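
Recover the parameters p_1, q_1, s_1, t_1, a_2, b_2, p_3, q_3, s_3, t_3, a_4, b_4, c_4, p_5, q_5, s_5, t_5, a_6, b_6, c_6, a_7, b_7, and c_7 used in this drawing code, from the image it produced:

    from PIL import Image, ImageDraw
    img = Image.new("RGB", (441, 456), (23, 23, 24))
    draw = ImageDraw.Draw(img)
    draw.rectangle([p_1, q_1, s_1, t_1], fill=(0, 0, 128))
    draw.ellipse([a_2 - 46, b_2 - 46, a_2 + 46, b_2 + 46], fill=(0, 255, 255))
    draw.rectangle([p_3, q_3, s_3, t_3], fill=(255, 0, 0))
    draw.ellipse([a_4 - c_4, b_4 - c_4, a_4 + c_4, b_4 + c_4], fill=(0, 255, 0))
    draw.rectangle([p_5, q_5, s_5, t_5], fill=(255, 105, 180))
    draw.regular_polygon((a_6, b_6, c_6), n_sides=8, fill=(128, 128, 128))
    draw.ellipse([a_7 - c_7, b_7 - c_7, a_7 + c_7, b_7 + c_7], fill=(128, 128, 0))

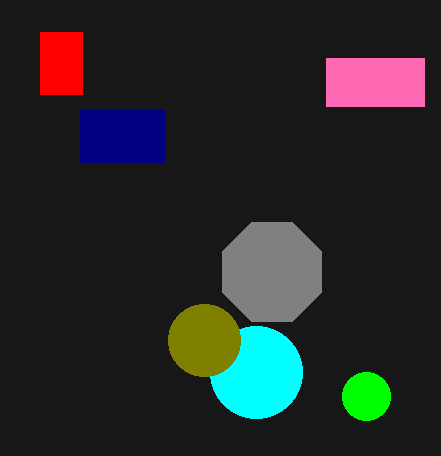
p_1 = 80
q_1 = 110
s_1 = 164
t_1 = 162
a_2 = 256
b_2 = 372
p_3 = 40
q_3 = 32
s_3 = 82
t_3 = 94
a_4 = 366
b_4 = 396
c_4 = 24
p_5 = 326
q_5 = 58
s_5 = 424
t_5 = 106
a_6 = 272
b_6 = 272
c_6 = 54
a_7 = 204
b_7 = 340
c_7 = 36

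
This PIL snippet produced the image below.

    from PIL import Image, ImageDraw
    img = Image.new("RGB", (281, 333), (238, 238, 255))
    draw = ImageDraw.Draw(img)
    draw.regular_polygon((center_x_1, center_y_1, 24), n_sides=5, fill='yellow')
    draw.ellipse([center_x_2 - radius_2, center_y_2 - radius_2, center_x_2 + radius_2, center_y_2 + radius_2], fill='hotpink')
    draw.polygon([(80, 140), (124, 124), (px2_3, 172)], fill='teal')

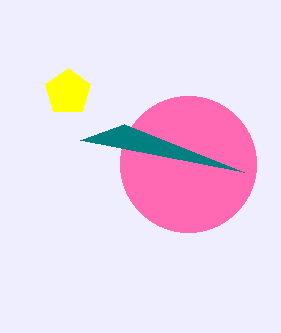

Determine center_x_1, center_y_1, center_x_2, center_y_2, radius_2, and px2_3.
center_x_1 = 68, center_y_1 = 92, center_x_2 = 188, center_y_2 = 164, radius_2 = 68, px2_3 = 244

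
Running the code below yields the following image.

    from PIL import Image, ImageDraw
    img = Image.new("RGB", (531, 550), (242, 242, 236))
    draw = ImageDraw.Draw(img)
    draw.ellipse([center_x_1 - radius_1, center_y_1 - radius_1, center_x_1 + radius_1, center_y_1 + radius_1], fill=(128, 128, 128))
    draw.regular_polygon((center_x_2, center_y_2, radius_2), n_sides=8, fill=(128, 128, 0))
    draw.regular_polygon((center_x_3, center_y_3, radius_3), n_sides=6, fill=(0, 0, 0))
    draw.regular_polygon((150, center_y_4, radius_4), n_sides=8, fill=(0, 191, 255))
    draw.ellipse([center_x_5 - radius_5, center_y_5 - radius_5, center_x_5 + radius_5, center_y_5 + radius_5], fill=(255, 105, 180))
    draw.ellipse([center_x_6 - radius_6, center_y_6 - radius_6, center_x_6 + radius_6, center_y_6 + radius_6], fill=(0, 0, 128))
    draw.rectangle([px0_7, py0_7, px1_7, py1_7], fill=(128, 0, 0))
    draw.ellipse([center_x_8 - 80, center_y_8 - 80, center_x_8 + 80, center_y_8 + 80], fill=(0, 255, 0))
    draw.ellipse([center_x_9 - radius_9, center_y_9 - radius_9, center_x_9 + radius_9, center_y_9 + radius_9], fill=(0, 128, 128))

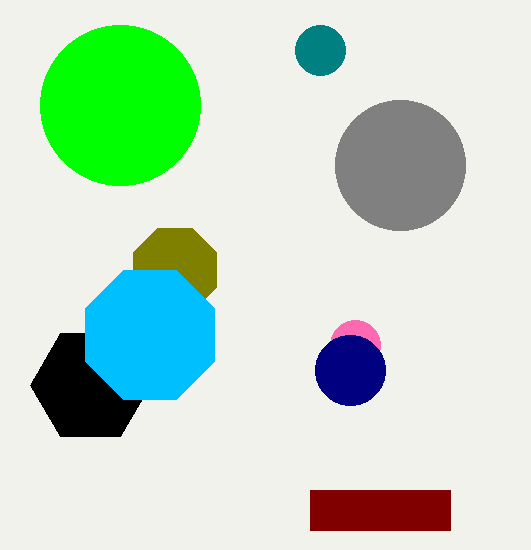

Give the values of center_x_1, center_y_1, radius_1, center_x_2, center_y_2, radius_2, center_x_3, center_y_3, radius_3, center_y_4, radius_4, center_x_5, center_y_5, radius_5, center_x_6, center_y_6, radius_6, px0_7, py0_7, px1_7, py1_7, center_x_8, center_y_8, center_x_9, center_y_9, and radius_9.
center_x_1 = 400
center_y_1 = 165
radius_1 = 65
center_x_2 = 175
center_y_2 = 270
radius_2 = 45
center_x_3 = 90
center_y_3 = 385
radius_3 = 60
center_y_4 = 335
radius_4 = 70
center_x_5 = 355
center_y_5 = 345
radius_5 = 25
center_x_6 = 350
center_y_6 = 370
radius_6 = 35
px0_7 = 310
py0_7 = 490
px1_7 = 450
py1_7 = 530
center_x_8 = 120
center_y_8 = 105
center_x_9 = 320
center_y_9 = 50
radius_9 = 25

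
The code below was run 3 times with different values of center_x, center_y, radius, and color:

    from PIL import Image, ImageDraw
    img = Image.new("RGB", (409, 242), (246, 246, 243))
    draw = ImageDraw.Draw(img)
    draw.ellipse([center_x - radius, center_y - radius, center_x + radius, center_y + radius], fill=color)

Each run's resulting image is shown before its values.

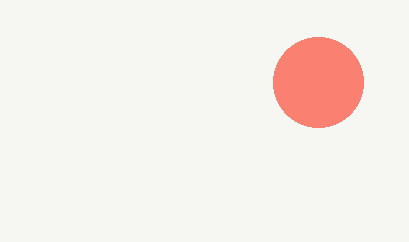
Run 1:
center_x = 318; center_y = 82; radius = 45; color = 'salmon'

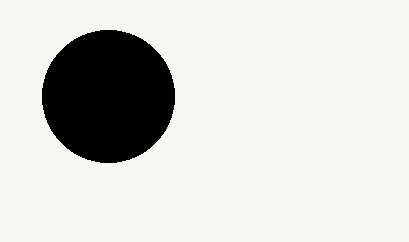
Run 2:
center_x = 108, center_y = 96, radius = 66, color = 'black'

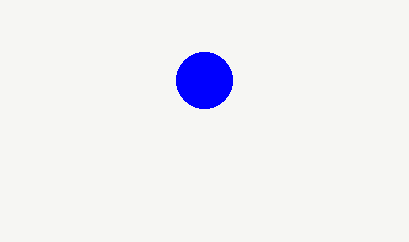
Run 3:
center_x = 204, center_y = 80, radius = 28, color = 'blue'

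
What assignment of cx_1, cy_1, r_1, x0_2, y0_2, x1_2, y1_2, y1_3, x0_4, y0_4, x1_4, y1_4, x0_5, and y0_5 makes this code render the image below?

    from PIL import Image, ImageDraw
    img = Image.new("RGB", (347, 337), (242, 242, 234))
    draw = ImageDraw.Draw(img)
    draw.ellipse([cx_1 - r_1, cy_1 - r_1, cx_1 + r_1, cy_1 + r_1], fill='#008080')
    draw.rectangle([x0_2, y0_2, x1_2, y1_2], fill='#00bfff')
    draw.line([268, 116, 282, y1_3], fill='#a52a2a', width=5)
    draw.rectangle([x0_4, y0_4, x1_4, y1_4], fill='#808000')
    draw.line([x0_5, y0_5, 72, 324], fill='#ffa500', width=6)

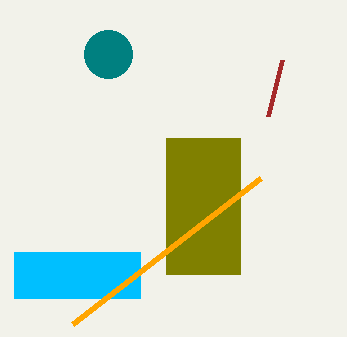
cx_1 = 108; cy_1 = 54; r_1 = 24; x0_2 = 14; y0_2 = 252; x1_2 = 140; y1_2 = 298; y1_3 = 60; x0_4 = 166; y0_4 = 138; x1_4 = 240; y1_4 = 274; x0_5 = 260; y0_5 = 178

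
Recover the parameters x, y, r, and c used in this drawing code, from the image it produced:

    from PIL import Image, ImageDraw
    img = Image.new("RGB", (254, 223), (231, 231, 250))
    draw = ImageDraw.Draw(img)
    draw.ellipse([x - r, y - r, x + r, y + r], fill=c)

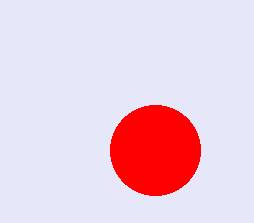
x = 155; y = 150; r = 45; c = 'red'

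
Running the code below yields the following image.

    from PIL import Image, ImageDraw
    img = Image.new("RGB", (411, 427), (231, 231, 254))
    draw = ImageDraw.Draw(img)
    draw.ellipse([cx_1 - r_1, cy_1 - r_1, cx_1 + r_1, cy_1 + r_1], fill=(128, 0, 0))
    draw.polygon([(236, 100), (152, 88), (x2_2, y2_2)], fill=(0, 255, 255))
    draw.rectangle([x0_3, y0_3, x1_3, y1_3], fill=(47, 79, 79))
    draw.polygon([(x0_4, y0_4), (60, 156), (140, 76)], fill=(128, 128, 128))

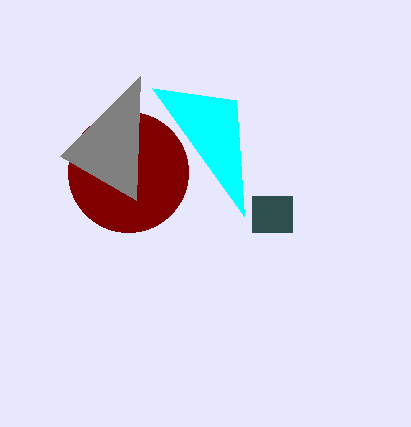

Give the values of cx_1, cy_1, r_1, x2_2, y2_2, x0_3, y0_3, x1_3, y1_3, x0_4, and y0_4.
cx_1 = 128
cy_1 = 172
r_1 = 60
x2_2 = 244
y2_2 = 216
x0_3 = 252
y0_3 = 196
x1_3 = 292
y1_3 = 232
x0_4 = 136
y0_4 = 200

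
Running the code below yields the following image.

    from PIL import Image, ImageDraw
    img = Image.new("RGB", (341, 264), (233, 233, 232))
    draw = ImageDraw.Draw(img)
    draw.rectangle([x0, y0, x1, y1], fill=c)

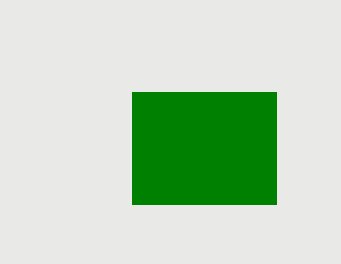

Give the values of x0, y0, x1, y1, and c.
x0 = 132, y0 = 92, x1 = 276, y1 = 204, c = 'green'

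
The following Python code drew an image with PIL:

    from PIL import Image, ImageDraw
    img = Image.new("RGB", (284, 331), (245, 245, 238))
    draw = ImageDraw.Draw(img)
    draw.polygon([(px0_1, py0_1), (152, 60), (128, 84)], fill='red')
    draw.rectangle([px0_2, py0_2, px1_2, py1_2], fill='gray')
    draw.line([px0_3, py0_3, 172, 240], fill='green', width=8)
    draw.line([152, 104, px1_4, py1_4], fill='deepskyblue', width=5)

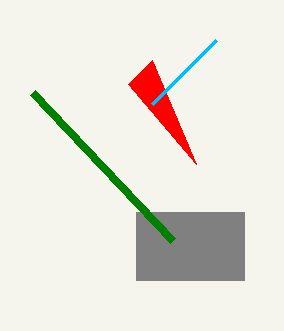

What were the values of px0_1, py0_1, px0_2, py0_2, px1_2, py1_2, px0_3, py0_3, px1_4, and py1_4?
px0_1 = 196, py0_1 = 164, px0_2 = 136, py0_2 = 212, px1_2 = 244, py1_2 = 280, px0_3 = 32, py0_3 = 92, px1_4 = 216, py1_4 = 40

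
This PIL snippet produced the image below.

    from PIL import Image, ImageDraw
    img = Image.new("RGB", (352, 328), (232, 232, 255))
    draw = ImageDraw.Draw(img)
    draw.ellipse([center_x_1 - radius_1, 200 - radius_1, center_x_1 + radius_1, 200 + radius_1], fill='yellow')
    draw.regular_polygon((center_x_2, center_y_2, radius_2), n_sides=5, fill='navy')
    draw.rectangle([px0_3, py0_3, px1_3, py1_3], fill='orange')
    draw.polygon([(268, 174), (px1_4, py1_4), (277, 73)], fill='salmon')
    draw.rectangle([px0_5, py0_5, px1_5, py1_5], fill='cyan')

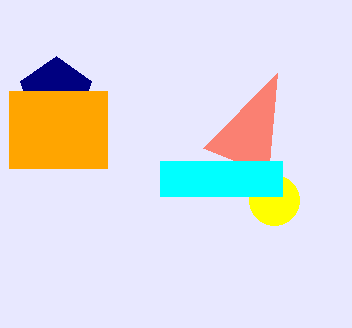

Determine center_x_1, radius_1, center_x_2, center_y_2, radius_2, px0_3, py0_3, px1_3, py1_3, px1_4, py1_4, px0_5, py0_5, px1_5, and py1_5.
center_x_1 = 274
radius_1 = 25
center_x_2 = 56
center_y_2 = 93
radius_2 = 37
px0_3 = 9
py0_3 = 91
px1_3 = 107
py1_3 = 168
px1_4 = 203
py1_4 = 148
px0_5 = 160
py0_5 = 161
px1_5 = 282
py1_5 = 196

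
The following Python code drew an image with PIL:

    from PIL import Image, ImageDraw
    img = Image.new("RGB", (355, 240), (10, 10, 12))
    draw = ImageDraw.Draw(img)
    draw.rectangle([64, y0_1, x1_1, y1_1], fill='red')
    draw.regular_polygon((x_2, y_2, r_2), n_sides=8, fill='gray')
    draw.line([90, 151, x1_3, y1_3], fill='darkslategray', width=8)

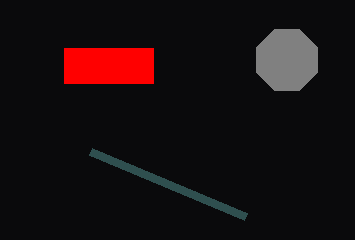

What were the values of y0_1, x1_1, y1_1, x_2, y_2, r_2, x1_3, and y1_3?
y0_1 = 48; x1_1 = 153; y1_1 = 83; x_2 = 287; y_2 = 60; r_2 = 33; x1_3 = 245; y1_3 = 216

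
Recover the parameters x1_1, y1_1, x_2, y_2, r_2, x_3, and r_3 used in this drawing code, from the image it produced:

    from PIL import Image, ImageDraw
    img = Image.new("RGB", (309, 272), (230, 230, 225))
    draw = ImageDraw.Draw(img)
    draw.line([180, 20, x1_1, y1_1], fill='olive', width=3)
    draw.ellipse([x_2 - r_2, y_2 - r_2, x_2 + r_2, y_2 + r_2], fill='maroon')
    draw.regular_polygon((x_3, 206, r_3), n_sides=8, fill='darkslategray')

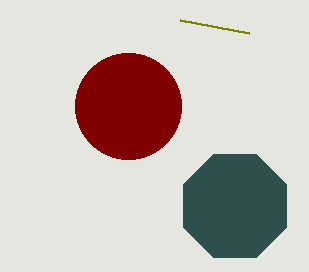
x1_1 = 249, y1_1 = 33, x_2 = 128, y_2 = 106, r_2 = 53, x_3 = 235, r_3 = 56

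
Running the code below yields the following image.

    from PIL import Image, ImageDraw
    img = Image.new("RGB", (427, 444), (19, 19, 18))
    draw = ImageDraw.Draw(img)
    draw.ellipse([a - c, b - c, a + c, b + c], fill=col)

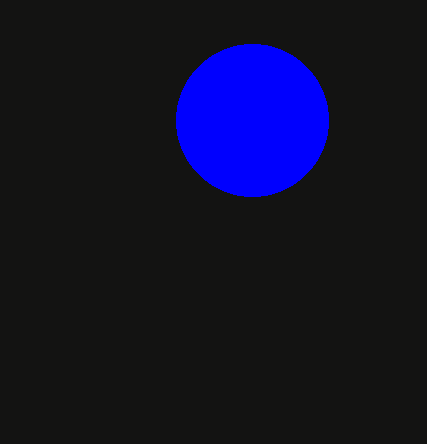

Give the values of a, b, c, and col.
a = 252; b = 120; c = 76; col = 'blue'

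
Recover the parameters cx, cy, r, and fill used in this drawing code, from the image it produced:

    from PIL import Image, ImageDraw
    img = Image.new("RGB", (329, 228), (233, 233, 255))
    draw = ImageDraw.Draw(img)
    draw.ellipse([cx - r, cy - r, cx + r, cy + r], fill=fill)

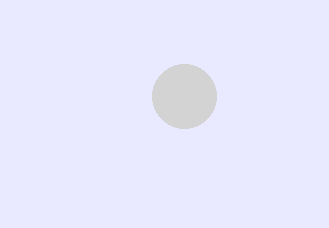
cx = 184, cy = 96, r = 32, fill = 'lightgray'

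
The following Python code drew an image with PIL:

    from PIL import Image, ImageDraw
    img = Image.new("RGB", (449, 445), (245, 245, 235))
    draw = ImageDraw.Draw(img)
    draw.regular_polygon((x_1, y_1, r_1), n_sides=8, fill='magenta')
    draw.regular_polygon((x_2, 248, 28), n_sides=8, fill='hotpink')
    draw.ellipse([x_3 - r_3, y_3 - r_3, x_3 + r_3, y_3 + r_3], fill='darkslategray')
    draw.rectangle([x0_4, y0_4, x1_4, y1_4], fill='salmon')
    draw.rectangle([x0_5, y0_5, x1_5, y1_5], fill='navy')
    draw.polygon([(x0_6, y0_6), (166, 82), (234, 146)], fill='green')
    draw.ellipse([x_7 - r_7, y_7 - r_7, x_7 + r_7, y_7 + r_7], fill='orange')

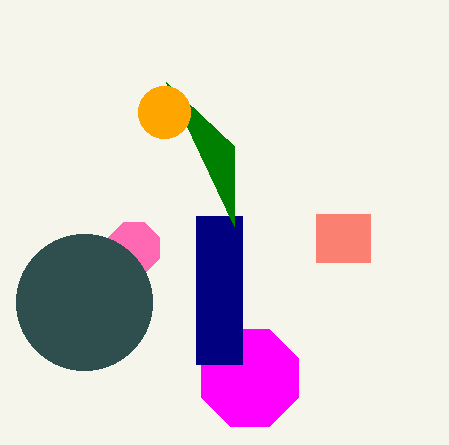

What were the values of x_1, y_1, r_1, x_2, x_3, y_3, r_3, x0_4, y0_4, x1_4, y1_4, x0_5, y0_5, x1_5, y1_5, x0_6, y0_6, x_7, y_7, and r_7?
x_1 = 250; y_1 = 378; r_1 = 52; x_2 = 134; x_3 = 84; y_3 = 302; r_3 = 68; x0_4 = 316; y0_4 = 214; x1_4 = 370; y1_4 = 262; x0_5 = 196; y0_5 = 216; x1_5 = 242; y1_5 = 364; x0_6 = 234; y0_6 = 226; x_7 = 164; y_7 = 112; r_7 = 26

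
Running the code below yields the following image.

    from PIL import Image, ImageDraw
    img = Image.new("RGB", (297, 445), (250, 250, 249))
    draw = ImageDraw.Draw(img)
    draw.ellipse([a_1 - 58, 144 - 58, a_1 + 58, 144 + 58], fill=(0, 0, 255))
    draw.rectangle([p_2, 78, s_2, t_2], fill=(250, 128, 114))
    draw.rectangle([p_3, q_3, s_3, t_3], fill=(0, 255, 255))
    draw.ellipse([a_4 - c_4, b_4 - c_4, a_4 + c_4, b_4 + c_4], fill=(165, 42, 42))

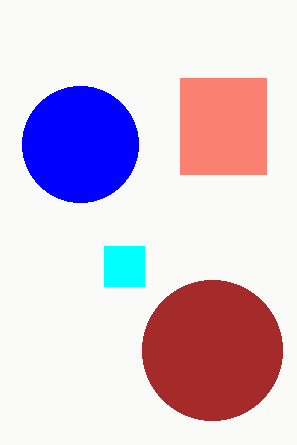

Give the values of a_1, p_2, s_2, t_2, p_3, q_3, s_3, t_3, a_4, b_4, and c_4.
a_1 = 80, p_2 = 180, s_2 = 266, t_2 = 174, p_3 = 104, q_3 = 246, s_3 = 144, t_3 = 286, a_4 = 212, b_4 = 350, c_4 = 70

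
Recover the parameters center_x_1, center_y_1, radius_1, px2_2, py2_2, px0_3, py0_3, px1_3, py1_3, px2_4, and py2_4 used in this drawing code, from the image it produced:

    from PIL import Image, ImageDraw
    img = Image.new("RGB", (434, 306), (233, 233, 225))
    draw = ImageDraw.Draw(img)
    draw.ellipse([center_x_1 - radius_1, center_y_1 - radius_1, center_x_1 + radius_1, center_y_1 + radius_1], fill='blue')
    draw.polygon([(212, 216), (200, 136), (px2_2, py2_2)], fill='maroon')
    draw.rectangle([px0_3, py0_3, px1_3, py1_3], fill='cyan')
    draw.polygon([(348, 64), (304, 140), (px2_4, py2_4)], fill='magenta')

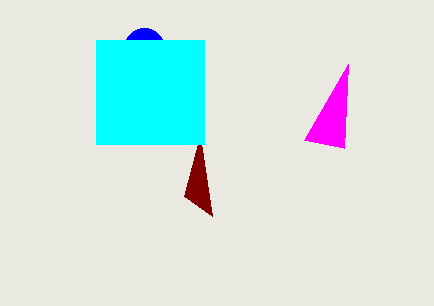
center_x_1 = 144; center_y_1 = 48; radius_1 = 20; px2_2 = 184; py2_2 = 196; px0_3 = 96; py0_3 = 40; px1_3 = 204; py1_3 = 144; px2_4 = 344; py2_4 = 148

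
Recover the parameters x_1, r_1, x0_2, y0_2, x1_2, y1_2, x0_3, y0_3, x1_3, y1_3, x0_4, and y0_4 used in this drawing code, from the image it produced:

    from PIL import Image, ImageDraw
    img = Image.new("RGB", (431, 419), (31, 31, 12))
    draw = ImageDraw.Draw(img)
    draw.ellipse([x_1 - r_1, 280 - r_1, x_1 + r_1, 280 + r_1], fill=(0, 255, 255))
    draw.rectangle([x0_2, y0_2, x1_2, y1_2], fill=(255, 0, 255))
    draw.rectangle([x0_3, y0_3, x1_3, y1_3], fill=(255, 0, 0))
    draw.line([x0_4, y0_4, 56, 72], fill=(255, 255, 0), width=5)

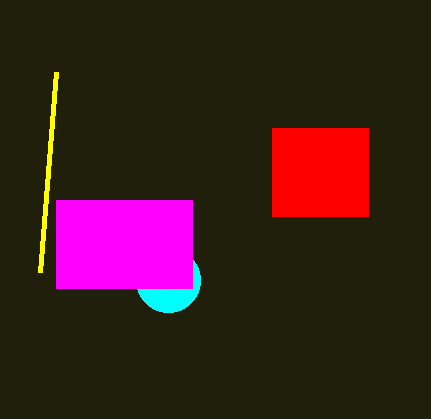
x_1 = 168, r_1 = 32, x0_2 = 56, y0_2 = 200, x1_2 = 192, y1_2 = 288, x0_3 = 272, y0_3 = 128, x1_3 = 368, y1_3 = 216, x0_4 = 40, y0_4 = 272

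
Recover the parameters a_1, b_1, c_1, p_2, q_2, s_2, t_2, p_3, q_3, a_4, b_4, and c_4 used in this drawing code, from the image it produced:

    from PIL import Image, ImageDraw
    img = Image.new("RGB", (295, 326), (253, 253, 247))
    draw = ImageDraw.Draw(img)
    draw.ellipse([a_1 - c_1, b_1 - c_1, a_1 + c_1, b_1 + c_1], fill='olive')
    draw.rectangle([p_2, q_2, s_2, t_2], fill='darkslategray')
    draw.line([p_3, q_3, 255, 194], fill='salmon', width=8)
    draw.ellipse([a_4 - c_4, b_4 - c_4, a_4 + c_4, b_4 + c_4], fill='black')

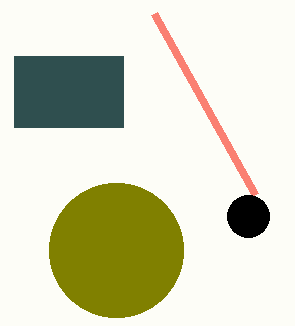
a_1 = 116; b_1 = 250; c_1 = 67; p_2 = 14; q_2 = 56; s_2 = 123; t_2 = 127; p_3 = 154; q_3 = 13; a_4 = 248; b_4 = 216; c_4 = 21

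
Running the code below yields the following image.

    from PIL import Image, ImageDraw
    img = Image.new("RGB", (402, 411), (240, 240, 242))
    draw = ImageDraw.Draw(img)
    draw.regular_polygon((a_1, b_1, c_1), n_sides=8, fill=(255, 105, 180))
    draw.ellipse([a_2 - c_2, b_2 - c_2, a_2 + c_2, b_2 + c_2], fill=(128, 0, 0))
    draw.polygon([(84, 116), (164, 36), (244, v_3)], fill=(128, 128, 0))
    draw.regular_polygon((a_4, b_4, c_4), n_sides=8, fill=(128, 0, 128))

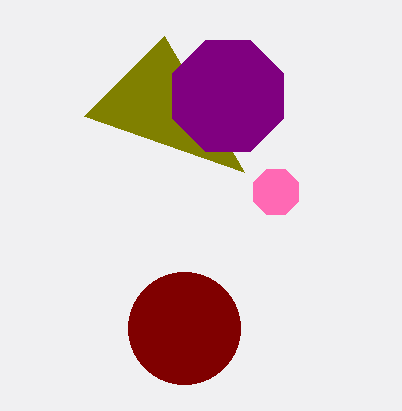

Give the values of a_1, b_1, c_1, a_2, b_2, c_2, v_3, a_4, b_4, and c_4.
a_1 = 276
b_1 = 192
c_1 = 24
a_2 = 184
b_2 = 328
c_2 = 56
v_3 = 172
a_4 = 228
b_4 = 96
c_4 = 60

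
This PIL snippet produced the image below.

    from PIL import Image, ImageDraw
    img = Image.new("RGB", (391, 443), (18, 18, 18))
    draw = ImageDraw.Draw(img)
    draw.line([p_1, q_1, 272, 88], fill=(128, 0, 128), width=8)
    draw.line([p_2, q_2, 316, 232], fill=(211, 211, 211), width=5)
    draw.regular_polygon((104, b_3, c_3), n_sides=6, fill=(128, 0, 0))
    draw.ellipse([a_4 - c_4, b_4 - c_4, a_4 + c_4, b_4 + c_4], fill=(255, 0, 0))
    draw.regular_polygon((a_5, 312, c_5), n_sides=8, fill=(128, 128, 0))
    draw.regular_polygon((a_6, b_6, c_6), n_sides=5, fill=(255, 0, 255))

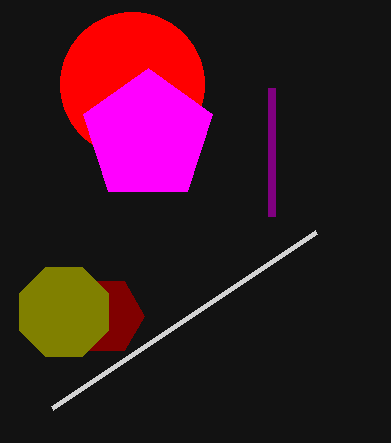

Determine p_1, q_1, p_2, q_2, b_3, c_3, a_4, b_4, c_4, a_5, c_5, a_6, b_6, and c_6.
p_1 = 272; q_1 = 216; p_2 = 52; q_2 = 408; b_3 = 316; c_3 = 40; a_4 = 132; b_4 = 84; c_4 = 72; a_5 = 64; c_5 = 48; a_6 = 148; b_6 = 136; c_6 = 68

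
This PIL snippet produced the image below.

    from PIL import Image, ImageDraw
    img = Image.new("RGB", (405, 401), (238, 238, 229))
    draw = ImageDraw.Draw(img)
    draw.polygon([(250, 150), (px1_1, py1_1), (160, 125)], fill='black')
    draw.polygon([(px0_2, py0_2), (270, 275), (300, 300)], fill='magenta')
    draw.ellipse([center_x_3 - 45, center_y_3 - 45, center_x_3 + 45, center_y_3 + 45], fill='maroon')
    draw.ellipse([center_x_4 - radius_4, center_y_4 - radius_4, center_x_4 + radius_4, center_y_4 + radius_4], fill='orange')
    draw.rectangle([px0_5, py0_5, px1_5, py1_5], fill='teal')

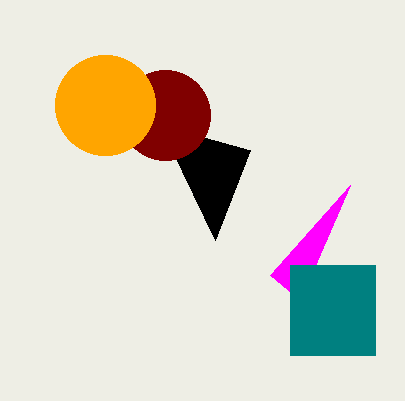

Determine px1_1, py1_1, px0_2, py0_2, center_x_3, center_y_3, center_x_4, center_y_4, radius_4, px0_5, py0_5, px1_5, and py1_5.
px1_1 = 215, py1_1 = 240, px0_2 = 350, py0_2 = 185, center_x_3 = 165, center_y_3 = 115, center_x_4 = 105, center_y_4 = 105, radius_4 = 50, px0_5 = 290, py0_5 = 265, px1_5 = 375, py1_5 = 355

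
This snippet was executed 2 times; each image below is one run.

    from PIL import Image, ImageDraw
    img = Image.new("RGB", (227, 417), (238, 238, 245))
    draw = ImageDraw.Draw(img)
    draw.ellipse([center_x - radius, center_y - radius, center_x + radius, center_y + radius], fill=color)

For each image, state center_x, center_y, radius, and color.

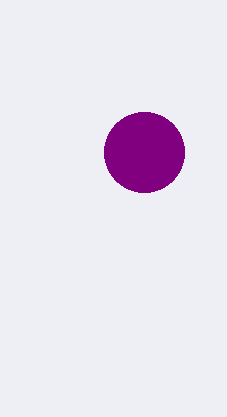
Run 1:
center_x = 144, center_y = 152, radius = 40, color = 'purple'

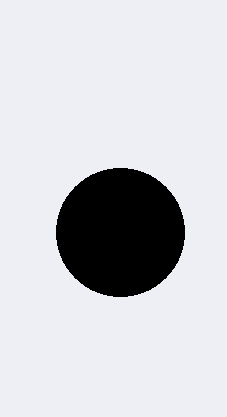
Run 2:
center_x = 120, center_y = 232, radius = 64, color = 'black'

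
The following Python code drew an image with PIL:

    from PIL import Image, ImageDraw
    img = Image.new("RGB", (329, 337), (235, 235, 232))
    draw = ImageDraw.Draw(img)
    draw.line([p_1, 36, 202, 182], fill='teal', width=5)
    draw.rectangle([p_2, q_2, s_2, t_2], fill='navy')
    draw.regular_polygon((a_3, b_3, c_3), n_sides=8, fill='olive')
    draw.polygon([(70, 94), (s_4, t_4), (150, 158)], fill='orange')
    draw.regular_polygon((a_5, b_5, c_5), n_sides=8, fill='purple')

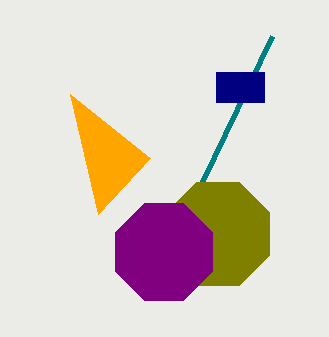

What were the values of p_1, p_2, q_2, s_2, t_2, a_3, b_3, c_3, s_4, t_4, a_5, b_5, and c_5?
p_1 = 272
p_2 = 216
q_2 = 72
s_2 = 264
t_2 = 102
a_3 = 218
b_3 = 234
c_3 = 56
s_4 = 98
t_4 = 214
a_5 = 164
b_5 = 252
c_5 = 52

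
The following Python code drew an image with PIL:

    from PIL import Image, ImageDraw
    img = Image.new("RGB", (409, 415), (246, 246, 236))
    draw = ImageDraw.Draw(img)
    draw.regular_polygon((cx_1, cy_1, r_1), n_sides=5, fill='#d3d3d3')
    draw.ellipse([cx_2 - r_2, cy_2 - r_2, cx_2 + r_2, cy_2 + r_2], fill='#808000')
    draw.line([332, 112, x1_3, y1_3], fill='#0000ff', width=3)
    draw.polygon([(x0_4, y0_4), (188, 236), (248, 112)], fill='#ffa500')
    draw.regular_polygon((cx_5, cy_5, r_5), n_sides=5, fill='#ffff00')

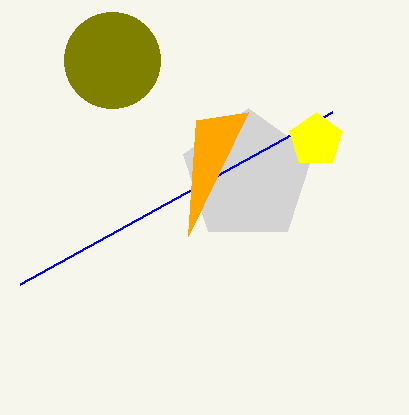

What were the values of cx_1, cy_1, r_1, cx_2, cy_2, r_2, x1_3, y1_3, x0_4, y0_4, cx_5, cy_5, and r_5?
cx_1 = 248
cy_1 = 176
r_1 = 68
cx_2 = 112
cy_2 = 60
r_2 = 48
x1_3 = 20
y1_3 = 284
x0_4 = 196
y0_4 = 120
cx_5 = 316
cy_5 = 140
r_5 = 28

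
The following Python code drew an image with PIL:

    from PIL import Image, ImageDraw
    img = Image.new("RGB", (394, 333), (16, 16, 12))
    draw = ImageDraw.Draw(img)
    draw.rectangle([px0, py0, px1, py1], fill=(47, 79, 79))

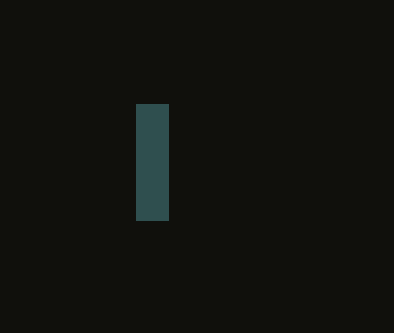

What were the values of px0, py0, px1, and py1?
px0 = 136
py0 = 104
px1 = 168
py1 = 220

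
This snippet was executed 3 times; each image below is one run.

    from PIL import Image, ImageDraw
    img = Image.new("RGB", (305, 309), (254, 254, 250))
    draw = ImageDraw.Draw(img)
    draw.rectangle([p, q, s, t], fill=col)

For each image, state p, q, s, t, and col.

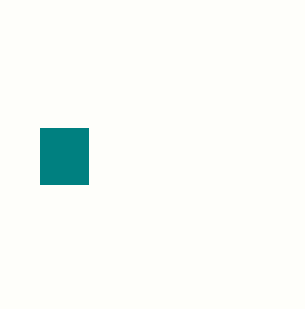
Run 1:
p = 40; q = 128; s = 88; t = 184; col = 'teal'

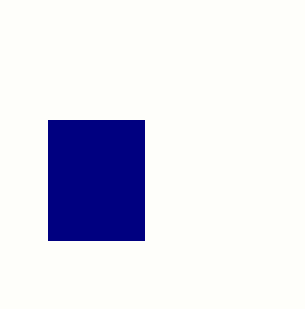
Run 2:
p = 48
q = 120
s = 144
t = 240
col = 'navy'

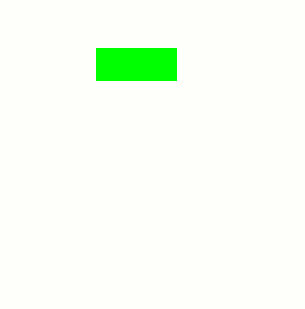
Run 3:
p = 96
q = 48
s = 176
t = 80
col = 'lime'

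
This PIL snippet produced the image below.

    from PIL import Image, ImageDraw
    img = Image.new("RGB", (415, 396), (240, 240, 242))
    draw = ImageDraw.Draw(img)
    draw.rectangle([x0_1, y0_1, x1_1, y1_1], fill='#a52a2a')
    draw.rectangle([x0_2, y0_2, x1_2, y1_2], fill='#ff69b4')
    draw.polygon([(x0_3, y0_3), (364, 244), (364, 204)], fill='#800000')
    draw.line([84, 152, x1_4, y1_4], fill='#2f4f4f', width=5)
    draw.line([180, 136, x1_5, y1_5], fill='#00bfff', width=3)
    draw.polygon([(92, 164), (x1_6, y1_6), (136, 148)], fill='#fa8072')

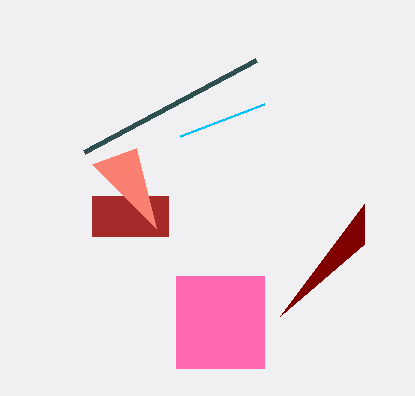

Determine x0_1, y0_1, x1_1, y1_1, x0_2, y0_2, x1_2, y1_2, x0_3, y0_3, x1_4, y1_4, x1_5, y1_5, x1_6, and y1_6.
x0_1 = 92, y0_1 = 196, x1_1 = 168, y1_1 = 236, x0_2 = 176, y0_2 = 276, x1_2 = 264, y1_2 = 368, x0_3 = 280, y0_3 = 316, x1_4 = 256, y1_4 = 60, x1_5 = 264, y1_5 = 104, x1_6 = 156, y1_6 = 228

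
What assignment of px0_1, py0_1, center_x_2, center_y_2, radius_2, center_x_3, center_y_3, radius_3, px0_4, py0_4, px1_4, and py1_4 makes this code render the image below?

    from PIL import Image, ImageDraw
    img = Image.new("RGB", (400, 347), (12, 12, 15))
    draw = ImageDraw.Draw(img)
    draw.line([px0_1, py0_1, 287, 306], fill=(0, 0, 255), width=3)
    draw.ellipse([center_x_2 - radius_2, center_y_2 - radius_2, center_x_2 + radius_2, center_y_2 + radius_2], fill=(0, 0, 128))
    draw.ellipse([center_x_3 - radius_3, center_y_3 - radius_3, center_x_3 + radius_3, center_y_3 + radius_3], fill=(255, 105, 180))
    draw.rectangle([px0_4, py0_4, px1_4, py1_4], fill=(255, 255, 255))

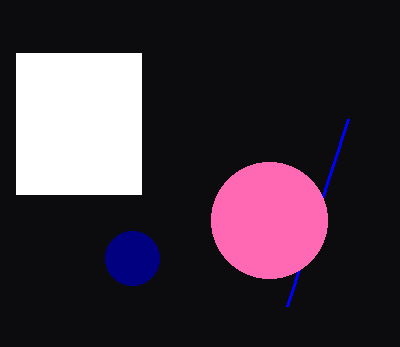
px0_1 = 348; py0_1 = 119; center_x_2 = 132; center_y_2 = 258; radius_2 = 27; center_x_3 = 269; center_y_3 = 220; radius_3 = 58; px0_4 = 16; py0_4 = 53; px1_4 = 141; py1_4 = 194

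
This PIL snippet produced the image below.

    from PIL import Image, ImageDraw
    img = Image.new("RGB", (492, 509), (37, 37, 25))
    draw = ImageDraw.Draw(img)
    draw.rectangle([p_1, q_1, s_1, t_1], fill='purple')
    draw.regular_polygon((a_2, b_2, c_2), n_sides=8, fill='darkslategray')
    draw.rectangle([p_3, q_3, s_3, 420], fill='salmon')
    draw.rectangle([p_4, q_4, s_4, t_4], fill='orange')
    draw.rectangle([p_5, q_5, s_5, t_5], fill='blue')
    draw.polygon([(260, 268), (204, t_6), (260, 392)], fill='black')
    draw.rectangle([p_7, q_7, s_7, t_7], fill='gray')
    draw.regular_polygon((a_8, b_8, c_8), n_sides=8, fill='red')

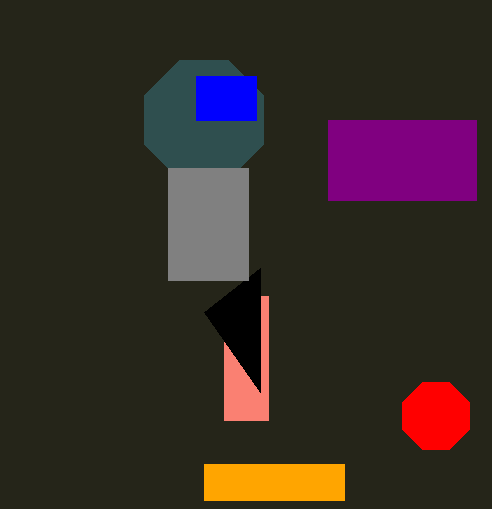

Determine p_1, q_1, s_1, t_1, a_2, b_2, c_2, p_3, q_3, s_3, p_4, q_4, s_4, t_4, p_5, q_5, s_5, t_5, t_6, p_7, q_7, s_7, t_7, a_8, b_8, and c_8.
p_1 = 328; q_1 = 120; s_1 = 476; t_1 = 200; a_2 = 204; b_2 = 120; c_2 = 64; p_3 = 224; q_3 = 296; s_3 = 268; p_4 = 204; q_4 = 464; s_4 = 344; t_4 = 500; p_5 = 196; q_5 = 76; s_5 = 256; t_5 = 120; t_6 = 312; p_7 = 168; q_7 = 168; s_7 = 248; t_7 = 280; a_8 = 436; b_8 = 416; c_8 = 36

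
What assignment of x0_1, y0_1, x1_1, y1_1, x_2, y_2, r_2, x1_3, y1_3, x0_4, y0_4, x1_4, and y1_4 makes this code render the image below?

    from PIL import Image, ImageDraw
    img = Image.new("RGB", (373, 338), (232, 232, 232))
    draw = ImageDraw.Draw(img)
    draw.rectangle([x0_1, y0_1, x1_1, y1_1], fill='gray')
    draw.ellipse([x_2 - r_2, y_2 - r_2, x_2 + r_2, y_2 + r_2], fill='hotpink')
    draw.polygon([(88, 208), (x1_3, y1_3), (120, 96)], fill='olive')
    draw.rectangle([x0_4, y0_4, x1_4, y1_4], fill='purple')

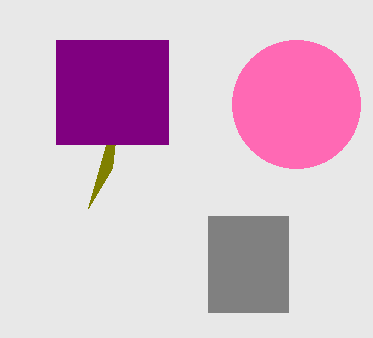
x0_1 = 208, y0_1 = 216, x1_1 = 288, y1_1 = 312, x_2 = 296, y_2 = 104, r_2 = 64, x1_3 = 112, y1_3 = 168, x0_4 = 56, y0_4 = 40, x1_4 = 168, y1_4 = 144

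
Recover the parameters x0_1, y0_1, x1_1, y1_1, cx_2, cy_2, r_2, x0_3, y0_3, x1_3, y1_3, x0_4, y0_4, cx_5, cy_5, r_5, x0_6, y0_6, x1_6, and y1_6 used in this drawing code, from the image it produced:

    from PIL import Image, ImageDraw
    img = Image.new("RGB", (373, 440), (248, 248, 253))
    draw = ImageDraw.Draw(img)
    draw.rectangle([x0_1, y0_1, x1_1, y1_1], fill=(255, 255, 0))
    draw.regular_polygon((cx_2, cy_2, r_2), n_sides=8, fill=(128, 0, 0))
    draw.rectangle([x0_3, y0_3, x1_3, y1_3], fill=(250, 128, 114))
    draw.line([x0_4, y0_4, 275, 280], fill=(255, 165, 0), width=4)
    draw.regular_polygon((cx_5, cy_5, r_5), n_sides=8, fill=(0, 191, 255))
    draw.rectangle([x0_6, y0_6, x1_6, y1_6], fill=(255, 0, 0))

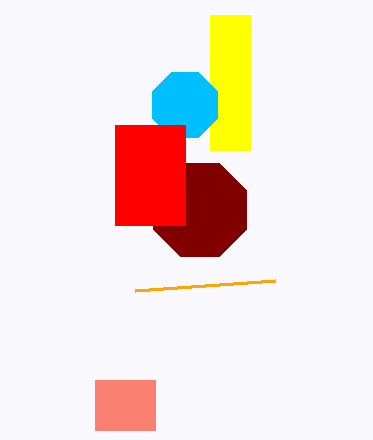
x0_1 = 210
y0_1 = 15
x1_1 = 250
y1_1 = 150
cx_2 = 200
cy_2 = 210
r_2 = 50
x0_3 = 95
y0_3 = 380
x1_3 = 155
y1_3 = 430
x0_4 = 135
y0_4 = 290
cx_5 = 185
cy_5 = 105
r_5 = 35
x0_6 = 115
y0_6 = 125
x1_6 = 185
y1_6 = 225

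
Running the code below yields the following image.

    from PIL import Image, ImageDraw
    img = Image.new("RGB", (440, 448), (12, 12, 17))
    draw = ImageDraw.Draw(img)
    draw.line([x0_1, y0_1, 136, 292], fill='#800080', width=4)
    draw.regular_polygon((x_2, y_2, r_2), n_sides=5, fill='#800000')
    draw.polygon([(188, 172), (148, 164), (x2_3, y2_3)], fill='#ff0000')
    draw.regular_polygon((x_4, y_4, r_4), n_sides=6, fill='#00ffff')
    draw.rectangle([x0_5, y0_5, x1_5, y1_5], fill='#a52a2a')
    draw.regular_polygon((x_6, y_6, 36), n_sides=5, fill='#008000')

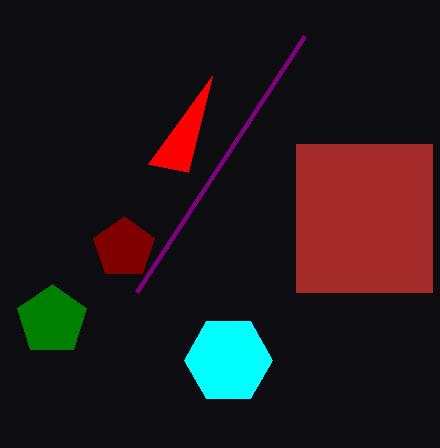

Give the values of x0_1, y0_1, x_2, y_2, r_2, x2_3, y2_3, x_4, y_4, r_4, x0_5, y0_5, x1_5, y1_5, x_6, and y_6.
x0_1 = 304; y0_1 = 36; x_2 = 124; y_2 = 248; r_2 = 32; x2_3 = 212; y2_3 = 76; x_4 = 228; y_4 = 360; r_4 = 44; x0_5 = 296; y0_5 = 144; x1_5 = 432; y1_5 = 292; x_6 = 52; y_6 = 320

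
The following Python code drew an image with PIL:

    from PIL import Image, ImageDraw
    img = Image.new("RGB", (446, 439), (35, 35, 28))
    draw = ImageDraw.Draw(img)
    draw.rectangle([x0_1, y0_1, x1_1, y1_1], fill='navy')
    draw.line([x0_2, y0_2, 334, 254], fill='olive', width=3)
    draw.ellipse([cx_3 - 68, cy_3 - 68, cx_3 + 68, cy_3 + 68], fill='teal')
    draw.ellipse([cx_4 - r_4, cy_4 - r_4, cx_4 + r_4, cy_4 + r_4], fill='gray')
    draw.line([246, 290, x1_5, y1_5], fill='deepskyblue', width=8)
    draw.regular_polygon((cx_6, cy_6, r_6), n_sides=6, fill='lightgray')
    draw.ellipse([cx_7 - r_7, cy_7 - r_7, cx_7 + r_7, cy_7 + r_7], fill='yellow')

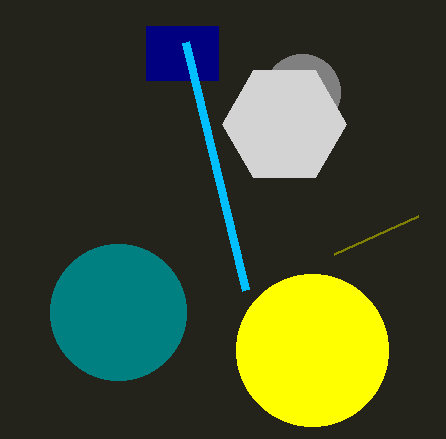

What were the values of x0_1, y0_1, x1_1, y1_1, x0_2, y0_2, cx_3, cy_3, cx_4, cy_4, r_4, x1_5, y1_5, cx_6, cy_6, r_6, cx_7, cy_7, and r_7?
x0_1 = 146, y0_1 = 26, x1_1 = 218, y1_1 = 80, x0_2 = 418, y0_2 = 216, cx_3 = 118, cy_3 = 312, cx_4 = 302, cy_4 = 92, r_4 = 38, x1_5 = 186, y1_5 = 42, cx_6 = 284, cy_6 = 124, r_6 = 62, cx_7 = 312, cy_7 = 350, r_7 = 76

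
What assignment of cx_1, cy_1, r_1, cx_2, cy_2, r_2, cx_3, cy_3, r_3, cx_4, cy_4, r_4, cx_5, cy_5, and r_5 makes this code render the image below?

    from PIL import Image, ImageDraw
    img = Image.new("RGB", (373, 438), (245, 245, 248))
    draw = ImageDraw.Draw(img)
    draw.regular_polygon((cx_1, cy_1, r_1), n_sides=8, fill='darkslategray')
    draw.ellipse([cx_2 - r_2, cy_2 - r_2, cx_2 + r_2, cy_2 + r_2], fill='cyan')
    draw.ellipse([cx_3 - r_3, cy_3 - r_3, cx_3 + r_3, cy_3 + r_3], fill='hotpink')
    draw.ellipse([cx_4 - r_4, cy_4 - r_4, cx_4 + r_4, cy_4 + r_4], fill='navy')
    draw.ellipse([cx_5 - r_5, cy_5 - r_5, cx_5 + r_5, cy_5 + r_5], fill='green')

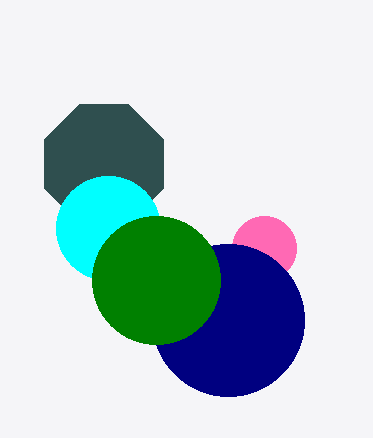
cx_1 = 104; cy_1 = 164; r_1 = 64; cx_2 = 108; cy_2 = 228; r_2 = 52; cx_3 = 264; cy_3 = 248; r_3 = 32; cx_4 = 228; cy_4 = 320; r_4 = 76; cx_5 = 156; cy_5 = 280; r_5 = 64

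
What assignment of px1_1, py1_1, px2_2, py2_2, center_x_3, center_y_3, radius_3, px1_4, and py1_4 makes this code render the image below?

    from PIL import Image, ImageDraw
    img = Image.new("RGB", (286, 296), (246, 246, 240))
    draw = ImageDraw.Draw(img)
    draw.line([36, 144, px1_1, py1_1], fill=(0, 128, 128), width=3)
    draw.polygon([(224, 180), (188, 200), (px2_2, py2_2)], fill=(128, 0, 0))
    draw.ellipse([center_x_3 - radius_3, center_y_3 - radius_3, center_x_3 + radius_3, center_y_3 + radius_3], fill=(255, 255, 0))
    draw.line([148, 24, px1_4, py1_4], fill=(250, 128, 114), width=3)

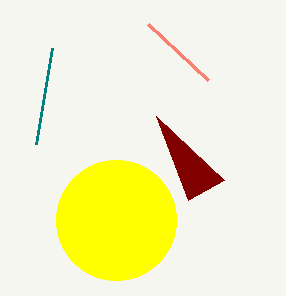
px1_1 = 52; py1_1 = 48; px2_2 = 156; py2_2 = 116; center_x_3 = 116; center_y_3 = 220; radius_3 = 60; px1_4 = 208; py1_4 = 80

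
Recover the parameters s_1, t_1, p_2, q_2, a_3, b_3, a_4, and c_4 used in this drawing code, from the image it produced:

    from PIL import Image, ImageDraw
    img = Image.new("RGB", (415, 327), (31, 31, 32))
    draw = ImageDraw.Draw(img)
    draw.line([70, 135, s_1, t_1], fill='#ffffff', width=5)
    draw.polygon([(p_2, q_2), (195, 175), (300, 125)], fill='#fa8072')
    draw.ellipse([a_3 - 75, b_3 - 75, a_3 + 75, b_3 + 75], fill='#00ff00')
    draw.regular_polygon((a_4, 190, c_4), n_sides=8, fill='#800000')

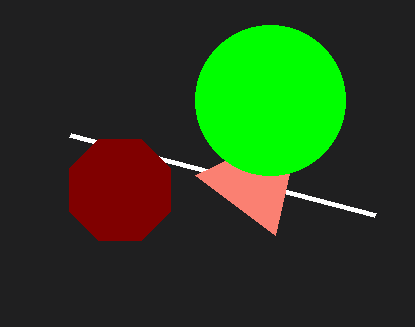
s_1 = 375
t_1 = 215
p_2 = 275
q_2 = 235
a_3 = 270
b_3 = 100
a_4 = 120
c_4 = 55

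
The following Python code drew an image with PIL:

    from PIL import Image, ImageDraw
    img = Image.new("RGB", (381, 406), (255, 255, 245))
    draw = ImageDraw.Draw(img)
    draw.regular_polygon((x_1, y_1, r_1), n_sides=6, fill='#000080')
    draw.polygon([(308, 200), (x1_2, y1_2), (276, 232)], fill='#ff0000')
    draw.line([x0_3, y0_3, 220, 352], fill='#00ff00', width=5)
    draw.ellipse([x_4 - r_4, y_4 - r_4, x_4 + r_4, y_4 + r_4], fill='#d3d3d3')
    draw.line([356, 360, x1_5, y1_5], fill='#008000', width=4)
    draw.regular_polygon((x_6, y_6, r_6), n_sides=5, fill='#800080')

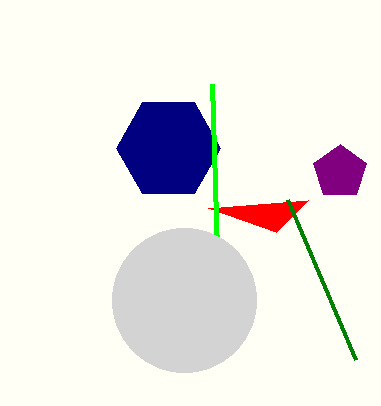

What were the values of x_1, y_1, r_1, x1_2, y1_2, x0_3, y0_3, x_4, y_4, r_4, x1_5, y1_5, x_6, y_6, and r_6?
x_1 = 168
y_1 = 148
r_1 = 52
x1_2 = 208
y1_2 = 208
x0_3 = 212
y0_3 = 84
x_4 = 184
y_4 = 300
r_4 = 72
x1_5 = 288
y1_5 = 200
x_6 = 340
y_6 = 172
r_6 = 28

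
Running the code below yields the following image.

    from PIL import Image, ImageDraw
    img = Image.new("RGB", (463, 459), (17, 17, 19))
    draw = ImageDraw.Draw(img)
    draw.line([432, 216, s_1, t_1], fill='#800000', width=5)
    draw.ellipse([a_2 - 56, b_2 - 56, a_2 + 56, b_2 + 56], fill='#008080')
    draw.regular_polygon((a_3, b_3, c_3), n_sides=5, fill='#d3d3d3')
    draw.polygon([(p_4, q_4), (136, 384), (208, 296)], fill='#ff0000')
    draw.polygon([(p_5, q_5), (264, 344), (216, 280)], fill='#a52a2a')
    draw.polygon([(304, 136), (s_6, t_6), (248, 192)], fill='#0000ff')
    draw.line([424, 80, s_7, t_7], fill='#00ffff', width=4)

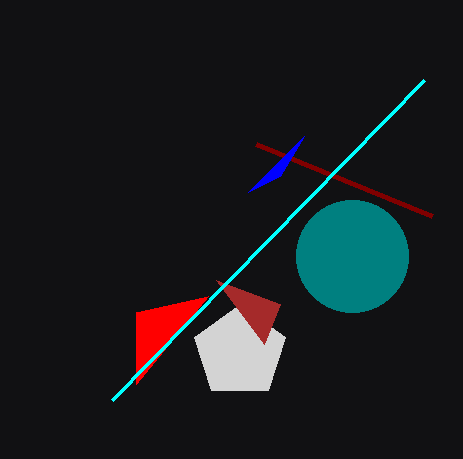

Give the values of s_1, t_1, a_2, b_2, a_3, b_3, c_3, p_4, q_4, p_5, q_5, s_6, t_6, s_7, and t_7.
s_1 = 256
t_1 = 144
a_2 = 352
b_2 = 256
a_3 = 240
b_3 = 352
c_3 = 48
p_4 = 136
q_4 = 312
p_5 = 280
q_5 = 304
s_6 = 280
t_6 = 176
s_7 = 112
t_7 = 400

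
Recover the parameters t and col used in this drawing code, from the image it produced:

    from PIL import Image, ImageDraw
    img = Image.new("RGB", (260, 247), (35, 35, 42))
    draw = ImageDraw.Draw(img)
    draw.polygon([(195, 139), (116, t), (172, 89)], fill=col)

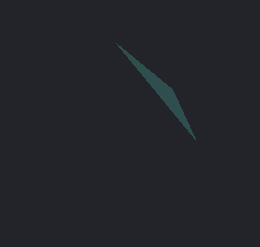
t = 43
col = 'darkslategray'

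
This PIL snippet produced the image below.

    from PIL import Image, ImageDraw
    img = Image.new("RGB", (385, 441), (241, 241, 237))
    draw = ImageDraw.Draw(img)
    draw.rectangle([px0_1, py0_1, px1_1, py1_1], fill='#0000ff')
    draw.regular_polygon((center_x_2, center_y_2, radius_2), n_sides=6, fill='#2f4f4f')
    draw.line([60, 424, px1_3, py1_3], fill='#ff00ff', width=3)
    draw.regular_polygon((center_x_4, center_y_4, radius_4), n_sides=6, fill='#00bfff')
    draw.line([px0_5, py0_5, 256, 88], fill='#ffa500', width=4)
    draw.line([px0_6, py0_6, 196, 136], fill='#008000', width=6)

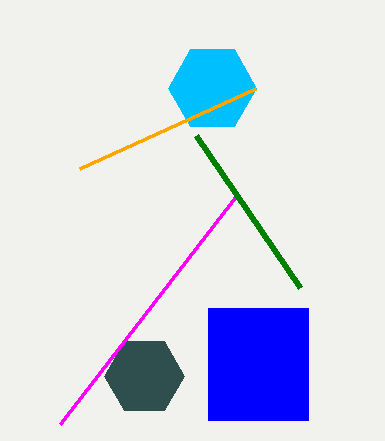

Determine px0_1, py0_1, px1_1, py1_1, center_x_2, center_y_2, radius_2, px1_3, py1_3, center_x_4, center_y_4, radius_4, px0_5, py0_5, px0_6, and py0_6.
px0_1 = 208, py0_1 = 308, px1_1 = 308, py1_1 = 420, center_x_2 = 144, center_y_2 = 376, radius_2 = 40, px1_3 = 236, py1_3 = 196, center_x_4 = 212, center_y_4 = 88, radius_4 = 44, px0_5 = 80, py0_5 = 168, px0_6 = 300, py0_6 = 288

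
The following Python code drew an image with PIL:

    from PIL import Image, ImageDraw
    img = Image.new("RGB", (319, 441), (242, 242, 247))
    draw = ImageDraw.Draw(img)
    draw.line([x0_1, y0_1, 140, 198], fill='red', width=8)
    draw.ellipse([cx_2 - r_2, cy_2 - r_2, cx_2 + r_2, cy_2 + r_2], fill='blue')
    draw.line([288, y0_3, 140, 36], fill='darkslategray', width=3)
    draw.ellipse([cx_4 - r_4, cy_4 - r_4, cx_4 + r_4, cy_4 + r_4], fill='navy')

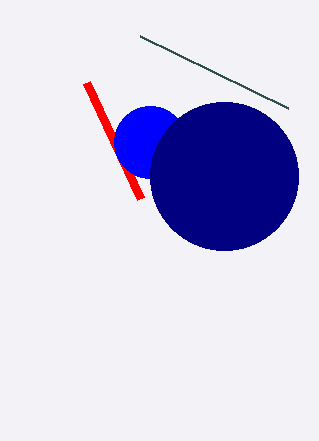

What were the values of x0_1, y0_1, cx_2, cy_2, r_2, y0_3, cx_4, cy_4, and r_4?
x0_1 = 86, y0_1 = 82, cx_2 = 150, cy_2 = 142, r_2 = 36, y0_3 = 108, cx_4 = 224, cy_4 = 176, r_4 = 74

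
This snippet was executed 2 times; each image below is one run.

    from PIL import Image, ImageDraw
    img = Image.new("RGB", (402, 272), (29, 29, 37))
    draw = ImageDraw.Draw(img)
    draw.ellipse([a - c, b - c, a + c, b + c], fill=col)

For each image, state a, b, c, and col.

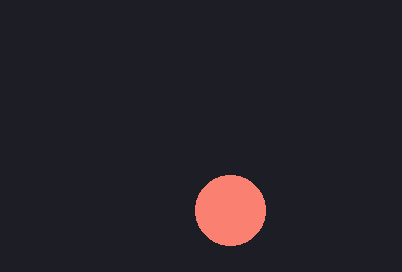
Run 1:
a = 230, b = 210, c = 35, col = 'salmon'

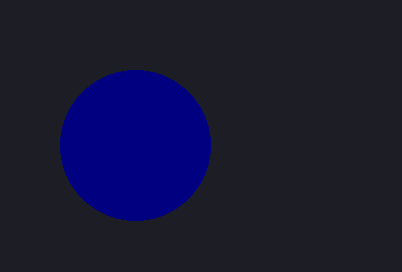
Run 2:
a = 135
b = 145
c = 75
col = 'navy'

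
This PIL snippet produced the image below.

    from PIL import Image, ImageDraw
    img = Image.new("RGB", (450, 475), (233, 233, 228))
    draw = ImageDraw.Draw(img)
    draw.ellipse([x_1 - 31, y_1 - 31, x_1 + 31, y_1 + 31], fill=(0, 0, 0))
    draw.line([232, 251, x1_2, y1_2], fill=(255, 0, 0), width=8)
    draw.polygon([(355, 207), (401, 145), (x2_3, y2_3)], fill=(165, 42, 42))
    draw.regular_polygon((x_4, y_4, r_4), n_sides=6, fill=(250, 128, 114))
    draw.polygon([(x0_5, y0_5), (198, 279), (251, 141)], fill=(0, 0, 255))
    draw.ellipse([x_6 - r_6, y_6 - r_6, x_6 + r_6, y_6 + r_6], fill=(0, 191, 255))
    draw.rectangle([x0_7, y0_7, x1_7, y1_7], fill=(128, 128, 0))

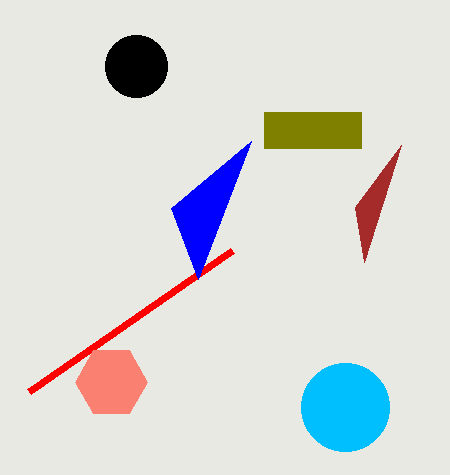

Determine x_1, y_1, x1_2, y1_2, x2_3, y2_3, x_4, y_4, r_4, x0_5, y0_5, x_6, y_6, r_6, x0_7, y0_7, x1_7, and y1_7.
x_1 = 136; y_1 = 66; x1_2 = 29; y1_2 = 392; x2_3 = 364; y2_3 = 262; x_4 = 111; y_4 = 382; r_4 = 36; x0_5 = 171; y0_5 = 208; x_6 = 345; y_6 = 407; r_6 = 44; x0_7 = 264; y0_7 = 112; x1_7 = 361; y1_7 = 148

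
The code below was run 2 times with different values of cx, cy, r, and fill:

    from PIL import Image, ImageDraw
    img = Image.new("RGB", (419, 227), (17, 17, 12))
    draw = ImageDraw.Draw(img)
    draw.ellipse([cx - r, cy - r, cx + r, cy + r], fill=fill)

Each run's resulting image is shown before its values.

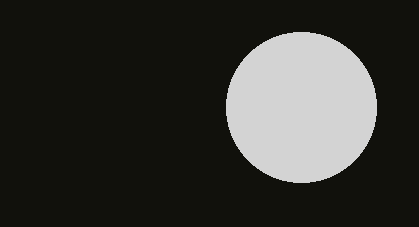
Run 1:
cx = 301, cy = 107, r = 75, fill = 'lightgray'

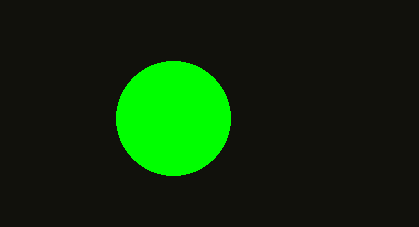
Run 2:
cx = 173
cy = 118
r = 57
fill = 'lime'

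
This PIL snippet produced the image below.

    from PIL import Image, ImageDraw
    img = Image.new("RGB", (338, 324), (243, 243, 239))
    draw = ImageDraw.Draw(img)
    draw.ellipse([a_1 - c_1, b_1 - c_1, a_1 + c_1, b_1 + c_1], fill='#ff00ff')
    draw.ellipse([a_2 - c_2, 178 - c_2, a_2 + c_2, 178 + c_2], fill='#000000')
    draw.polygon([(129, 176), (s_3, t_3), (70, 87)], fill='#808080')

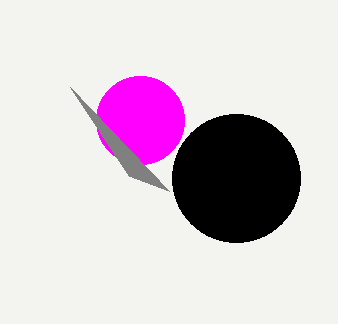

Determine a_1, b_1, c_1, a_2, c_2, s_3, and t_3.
a_1 = 140, b_1 = 120, c_1 = 44, a_2 = 236, c_2 = 64, s_3 = 169, t_3 = 191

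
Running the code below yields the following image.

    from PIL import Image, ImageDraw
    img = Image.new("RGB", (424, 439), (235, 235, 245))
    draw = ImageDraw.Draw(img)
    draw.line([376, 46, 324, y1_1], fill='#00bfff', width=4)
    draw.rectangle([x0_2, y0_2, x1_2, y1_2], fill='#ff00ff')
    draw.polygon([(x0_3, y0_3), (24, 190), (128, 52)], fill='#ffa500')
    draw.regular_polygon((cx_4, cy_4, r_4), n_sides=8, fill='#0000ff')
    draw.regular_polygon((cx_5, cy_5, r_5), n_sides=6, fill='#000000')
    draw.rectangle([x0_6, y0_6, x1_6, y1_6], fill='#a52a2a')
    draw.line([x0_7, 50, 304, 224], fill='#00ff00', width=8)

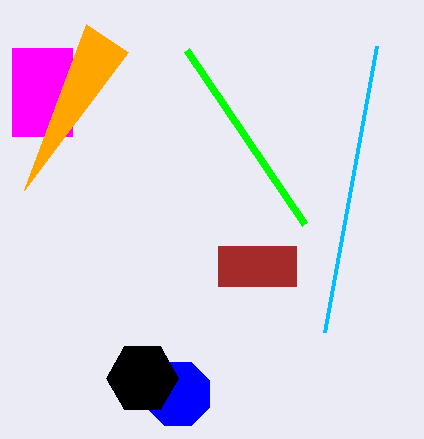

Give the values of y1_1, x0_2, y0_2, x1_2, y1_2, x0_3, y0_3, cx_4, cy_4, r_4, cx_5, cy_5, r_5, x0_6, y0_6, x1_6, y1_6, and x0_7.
y1_1 = 332; x0_2 = 12; y0_2 = 48; x1_2 = 72; y1_2 = 136; x0_3 = 86; y0_3 = 24; cx_4 = 178; cy_4 = 394; r_4 = 34; cx_5 = 142; cy_5 = 378; r_5 = 36; x0_6 = 218; y0_6 = 246; x1_6 = 296; y1_6 = 286; x0_7 = 186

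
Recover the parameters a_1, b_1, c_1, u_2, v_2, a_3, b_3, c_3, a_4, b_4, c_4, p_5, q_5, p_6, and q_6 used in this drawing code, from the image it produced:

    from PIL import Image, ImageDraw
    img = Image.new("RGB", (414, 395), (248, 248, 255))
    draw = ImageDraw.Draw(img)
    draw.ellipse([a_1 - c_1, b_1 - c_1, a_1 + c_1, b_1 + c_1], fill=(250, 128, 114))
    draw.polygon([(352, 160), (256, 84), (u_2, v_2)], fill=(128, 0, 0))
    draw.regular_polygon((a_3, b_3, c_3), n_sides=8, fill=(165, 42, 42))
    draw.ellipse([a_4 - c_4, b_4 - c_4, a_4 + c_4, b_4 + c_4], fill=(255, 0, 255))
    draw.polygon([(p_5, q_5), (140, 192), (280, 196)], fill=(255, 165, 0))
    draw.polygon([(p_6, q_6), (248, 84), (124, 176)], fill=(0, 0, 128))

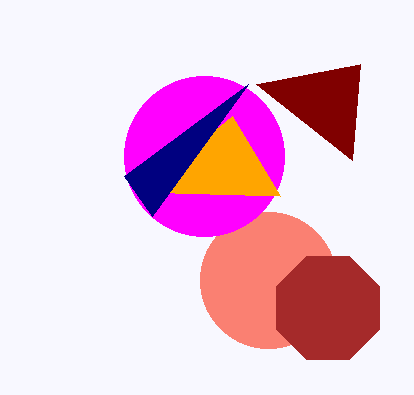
a_1 = 268; b_1 = 280; c_1 = 68; u_2 = 360; v_2 = 64; a_3 = 328; b_3 = 308; c_3 = 56; a_4 = 204; b_4 = 156; c_4 = 80; p_5 = 232; q_5 = 116; p_6 = 152; q_6 = 216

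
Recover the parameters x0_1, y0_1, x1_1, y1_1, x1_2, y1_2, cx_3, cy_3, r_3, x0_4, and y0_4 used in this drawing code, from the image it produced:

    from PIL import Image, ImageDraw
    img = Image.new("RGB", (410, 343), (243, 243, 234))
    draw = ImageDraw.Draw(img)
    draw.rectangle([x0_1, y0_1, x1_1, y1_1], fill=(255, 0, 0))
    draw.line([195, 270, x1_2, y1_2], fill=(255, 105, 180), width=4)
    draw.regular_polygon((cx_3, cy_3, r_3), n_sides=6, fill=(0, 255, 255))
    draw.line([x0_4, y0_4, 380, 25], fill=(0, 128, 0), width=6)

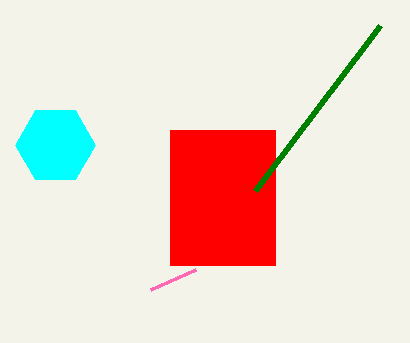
x0_1 = 170, y0_1 = 130, x1_1 = 275, y1_1 = 265, x1_2 = 150, y1_2 = 290, cx_3 = 55, cy_3 = 145, r_3 = 40, x0_4 = 255, y0_4 = 190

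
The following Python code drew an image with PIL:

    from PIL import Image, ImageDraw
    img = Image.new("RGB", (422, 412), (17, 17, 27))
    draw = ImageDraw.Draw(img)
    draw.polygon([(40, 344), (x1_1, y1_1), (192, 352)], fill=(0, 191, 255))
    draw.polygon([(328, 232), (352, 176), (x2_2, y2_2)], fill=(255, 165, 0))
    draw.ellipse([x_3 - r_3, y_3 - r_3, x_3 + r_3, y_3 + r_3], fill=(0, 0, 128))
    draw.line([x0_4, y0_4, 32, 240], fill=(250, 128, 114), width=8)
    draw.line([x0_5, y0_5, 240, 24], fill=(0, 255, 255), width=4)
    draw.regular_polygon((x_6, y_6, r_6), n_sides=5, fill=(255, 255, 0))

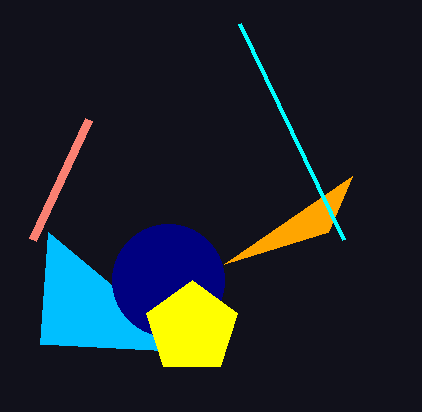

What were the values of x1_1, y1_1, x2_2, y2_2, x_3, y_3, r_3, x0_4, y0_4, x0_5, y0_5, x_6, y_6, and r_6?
x1_1 = 48, y1_1 = 232, x2_2 = 224, y2_2 = 264, x_3 = 168, y_3 = 280, r_3 = 56, x0_4 = 88, y0_4 = 120, x0_5 = 344, y0_5 = 240, x_6 = 192, y_6 = 328, r_6 = 48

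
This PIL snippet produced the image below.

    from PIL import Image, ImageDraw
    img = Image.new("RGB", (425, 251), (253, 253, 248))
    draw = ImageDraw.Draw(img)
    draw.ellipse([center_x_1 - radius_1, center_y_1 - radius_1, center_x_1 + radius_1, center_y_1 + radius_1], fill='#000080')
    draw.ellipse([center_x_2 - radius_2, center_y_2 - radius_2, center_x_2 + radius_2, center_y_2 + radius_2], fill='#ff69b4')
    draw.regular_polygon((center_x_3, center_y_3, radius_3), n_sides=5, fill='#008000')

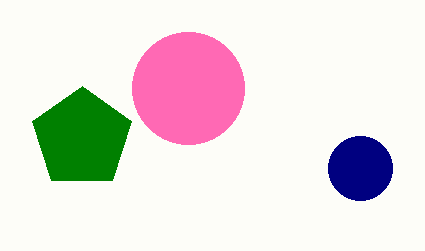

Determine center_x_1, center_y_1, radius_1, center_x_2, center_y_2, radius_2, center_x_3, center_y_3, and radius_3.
center_x_1 = 360
center_y_1 = 168
radius_1 = 32
center_x_2 = 188
center_y_2 = 88
radius_2 = 56
center_x_3 = 82
center_y_3 = 138
radius_3 = 52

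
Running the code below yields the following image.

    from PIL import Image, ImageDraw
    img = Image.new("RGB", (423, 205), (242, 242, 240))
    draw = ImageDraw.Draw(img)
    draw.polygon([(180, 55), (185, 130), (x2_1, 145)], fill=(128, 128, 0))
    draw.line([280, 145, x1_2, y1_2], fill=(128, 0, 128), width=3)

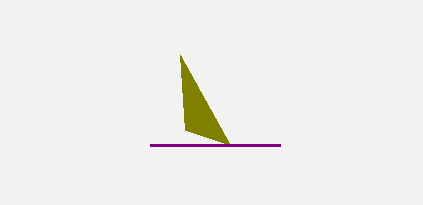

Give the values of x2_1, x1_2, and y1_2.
x2_1 = 230, x1_2 = 150, y1_2 = 145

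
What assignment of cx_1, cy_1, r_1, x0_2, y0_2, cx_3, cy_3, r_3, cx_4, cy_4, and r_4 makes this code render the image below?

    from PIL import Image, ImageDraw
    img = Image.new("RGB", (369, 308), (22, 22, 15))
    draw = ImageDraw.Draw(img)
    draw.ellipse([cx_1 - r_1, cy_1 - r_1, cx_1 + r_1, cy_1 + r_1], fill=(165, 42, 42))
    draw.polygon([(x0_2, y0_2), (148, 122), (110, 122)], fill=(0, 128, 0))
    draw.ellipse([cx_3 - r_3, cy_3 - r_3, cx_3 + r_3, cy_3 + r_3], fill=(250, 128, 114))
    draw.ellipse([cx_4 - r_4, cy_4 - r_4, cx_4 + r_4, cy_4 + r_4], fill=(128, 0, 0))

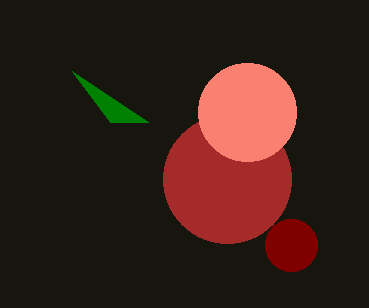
cx_1 = 227, cy_1 = 179, r_1 = 64, x0_2 = 72, y0_2 = 71, cx_3 = 247, cy_3 = 112, r_3 = 49, cx_4 = 291, cy_4 = 245, r_4 = 26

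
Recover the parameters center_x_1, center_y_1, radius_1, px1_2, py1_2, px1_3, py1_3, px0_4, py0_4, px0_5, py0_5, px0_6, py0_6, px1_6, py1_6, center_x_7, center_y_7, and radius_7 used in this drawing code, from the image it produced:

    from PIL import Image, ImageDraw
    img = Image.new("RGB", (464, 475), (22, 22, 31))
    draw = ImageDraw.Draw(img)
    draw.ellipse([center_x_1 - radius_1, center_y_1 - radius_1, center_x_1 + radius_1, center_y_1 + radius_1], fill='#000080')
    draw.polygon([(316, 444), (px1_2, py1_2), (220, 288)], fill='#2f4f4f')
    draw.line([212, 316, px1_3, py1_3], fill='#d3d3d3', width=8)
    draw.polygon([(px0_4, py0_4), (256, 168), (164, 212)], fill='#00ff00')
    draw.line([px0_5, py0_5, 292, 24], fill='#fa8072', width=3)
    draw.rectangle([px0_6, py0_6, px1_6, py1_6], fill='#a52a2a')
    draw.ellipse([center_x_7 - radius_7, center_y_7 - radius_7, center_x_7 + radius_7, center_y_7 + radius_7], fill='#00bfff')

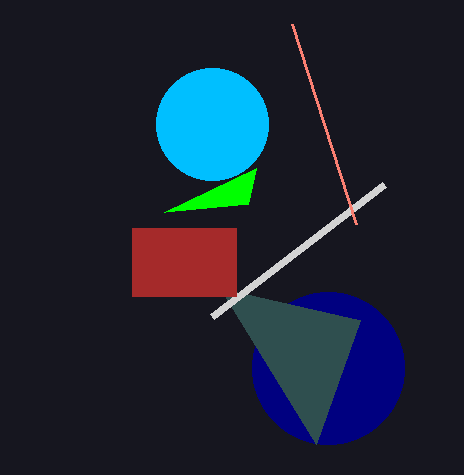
center_x_1 = 328
center_y_1 = 368
radius_1 = 76
px1_2 = 360
py1_2 = 320
px1_3 = 384
py1_3 = 184
px0_4 = 248
py0_4 = 204
px0_5 = 356
py0_5 = 224
px0_6 = 132
py0_6 = 228
px1_6 = 236
py1_6 = 296
center_x_7 = 212
center_y_7 = 124
radius_7 = 56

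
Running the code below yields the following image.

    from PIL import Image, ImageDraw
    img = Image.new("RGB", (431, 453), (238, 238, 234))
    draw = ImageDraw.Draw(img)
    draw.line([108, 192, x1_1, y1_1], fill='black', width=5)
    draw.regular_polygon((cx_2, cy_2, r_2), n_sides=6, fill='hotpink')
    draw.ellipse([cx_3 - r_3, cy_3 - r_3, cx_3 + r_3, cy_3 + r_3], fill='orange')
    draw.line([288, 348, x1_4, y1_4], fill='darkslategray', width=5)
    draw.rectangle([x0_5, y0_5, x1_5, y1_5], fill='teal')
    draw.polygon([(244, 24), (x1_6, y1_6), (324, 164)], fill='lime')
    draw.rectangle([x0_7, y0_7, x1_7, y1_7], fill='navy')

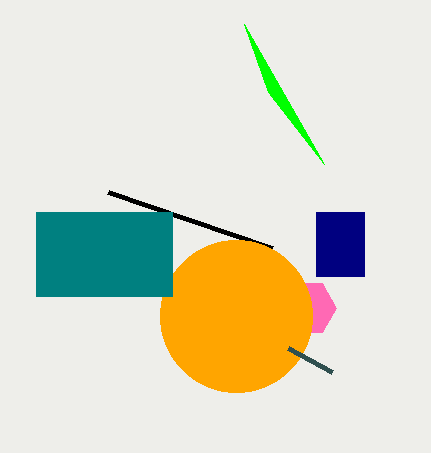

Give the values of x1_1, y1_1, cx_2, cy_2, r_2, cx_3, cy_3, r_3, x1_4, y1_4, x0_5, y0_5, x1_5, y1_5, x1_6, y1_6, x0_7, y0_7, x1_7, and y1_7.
x1_1 = 272; y1_1 = 248; cx_2 = 308; cy_2 = 308; r_2 = 28; cx_3 = 236; cy_3 = 316; r_3 = 76; x1_4 = 332; y1_4 = 372; x0_5 = 36; y0_5 = 212; x1_5 = 172; y1_5 = 296; x1_6 = 268; y1_6 = 92; x0_7 = 316; y0_7 = 212; x1_7 = 364; y1_7 = 276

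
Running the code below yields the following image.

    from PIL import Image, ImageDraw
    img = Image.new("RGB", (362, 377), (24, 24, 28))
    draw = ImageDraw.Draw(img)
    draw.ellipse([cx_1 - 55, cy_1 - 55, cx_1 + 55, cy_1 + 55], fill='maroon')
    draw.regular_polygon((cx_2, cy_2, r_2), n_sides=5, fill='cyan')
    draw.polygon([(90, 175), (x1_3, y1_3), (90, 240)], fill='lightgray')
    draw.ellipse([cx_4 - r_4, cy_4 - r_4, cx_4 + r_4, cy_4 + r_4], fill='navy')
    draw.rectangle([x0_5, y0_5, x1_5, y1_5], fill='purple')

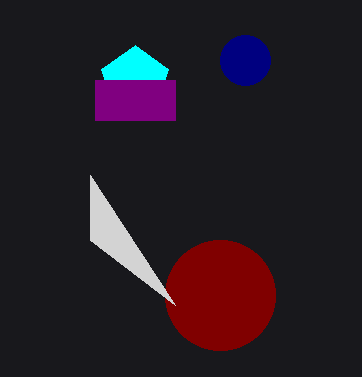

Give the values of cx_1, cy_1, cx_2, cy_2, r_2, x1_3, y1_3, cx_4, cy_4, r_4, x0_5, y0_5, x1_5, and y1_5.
cx_1 = 220
cy_1 = 295
cx_2 = 135
cy_2 = 80
r_2 = 35
x1_3 = 175
y1_3 = 305
cx_4 = 245
cy_4 = 60
r_4 = 25
x0_5 = 95
y0_5 = 80
x1_5 = 175
y1_5 = 120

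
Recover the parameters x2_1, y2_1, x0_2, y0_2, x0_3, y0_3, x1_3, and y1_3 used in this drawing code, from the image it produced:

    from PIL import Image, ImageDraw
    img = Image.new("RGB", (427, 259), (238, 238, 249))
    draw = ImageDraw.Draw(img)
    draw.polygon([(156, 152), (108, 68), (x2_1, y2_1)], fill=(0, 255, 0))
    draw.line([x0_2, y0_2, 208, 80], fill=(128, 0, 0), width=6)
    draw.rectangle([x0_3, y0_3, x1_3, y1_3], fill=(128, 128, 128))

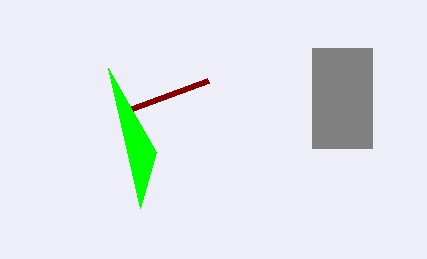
x2_1 = 140; y2_1 = 208; x0_2 = 132; y0_2 = 108; x0_3 = 312; y0_3 = 48; x1_3 = 372; y1_3 = 148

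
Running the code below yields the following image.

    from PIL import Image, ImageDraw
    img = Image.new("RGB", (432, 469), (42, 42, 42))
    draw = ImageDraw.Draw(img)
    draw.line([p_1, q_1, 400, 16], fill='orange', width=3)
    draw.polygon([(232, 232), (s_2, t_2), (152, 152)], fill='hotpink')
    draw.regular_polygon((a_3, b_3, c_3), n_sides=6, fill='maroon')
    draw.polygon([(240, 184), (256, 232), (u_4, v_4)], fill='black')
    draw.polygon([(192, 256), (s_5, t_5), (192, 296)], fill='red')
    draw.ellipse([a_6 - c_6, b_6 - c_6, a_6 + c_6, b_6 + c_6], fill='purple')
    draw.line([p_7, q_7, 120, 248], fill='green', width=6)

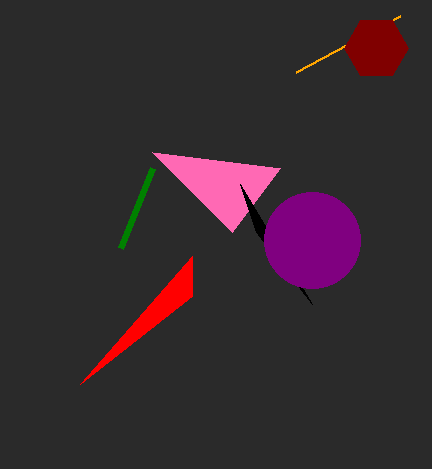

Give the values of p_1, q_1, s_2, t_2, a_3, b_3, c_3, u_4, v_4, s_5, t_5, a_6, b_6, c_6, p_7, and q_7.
p_1 = 296, q_1 = 72, s_2 = 280, t_2 = 168, a_3 = 376, b_3 = 48, c_3 = 32, u_4 = 312, v_4 = 304, s_5 = 80, t_5 = 384, a_6 = 312, b_6 = 240, c_6 = 48, p_7 = 152, q_7 = 168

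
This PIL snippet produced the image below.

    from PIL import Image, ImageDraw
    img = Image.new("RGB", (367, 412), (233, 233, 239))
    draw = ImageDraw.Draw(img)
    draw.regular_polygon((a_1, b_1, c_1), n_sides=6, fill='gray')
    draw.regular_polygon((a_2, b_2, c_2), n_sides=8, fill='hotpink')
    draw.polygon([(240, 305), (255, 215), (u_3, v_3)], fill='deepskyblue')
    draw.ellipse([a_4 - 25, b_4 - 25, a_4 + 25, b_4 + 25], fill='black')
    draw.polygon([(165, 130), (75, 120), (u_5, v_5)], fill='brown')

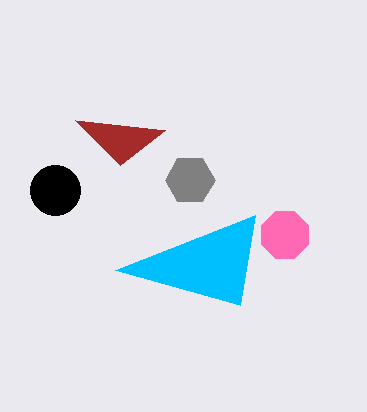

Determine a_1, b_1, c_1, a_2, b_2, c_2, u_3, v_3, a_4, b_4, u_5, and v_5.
a_1 = 190
b_1 = 180
c_1 = 25
a_2 = 285
b_2 = 235
c_2 = 25
u_3 = 115
v_3 = 270
a_4 = 55
b_4 = 190
u_5 = 120
v_5 = 165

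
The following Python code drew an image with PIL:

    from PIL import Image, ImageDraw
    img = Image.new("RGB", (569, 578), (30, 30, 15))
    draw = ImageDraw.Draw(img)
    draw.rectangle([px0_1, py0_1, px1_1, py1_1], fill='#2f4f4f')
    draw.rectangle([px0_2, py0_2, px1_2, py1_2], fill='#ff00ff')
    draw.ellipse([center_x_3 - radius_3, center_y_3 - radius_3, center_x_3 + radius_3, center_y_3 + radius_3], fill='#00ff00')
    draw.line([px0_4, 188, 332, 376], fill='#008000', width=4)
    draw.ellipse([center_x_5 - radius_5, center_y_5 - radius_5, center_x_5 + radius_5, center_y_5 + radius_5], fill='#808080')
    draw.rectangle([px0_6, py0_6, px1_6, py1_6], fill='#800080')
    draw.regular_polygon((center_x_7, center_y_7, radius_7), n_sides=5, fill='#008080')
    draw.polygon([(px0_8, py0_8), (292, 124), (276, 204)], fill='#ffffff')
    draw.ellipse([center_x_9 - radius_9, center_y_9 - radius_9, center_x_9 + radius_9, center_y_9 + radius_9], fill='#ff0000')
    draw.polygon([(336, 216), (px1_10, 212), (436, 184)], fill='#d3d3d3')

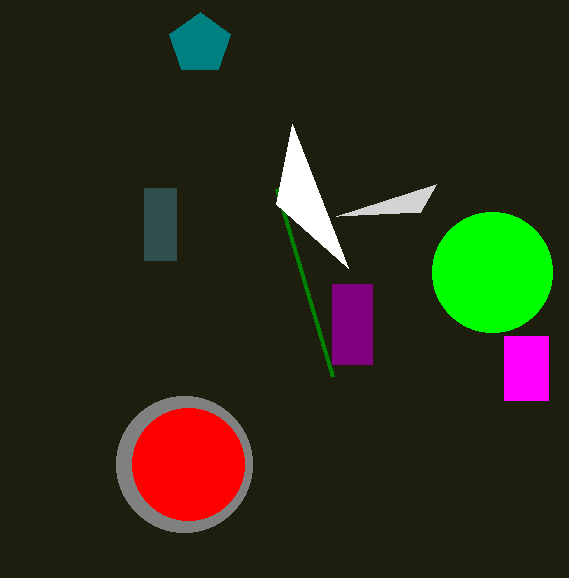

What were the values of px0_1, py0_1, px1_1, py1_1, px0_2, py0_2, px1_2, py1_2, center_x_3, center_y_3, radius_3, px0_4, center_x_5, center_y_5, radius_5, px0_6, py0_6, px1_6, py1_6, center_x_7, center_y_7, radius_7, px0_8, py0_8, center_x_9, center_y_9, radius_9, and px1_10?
px0_1 = 144, py0_1 = 188, px1_1 = 176, py1_1 = 260, px0_2 = 504, py0_2 = 336, px1_2 = 548, py1_2 = 400, center_x_3 = 492, center_y_3 = 272, radius_3 = 60, px0_4 = 276, center_x_5 = 184, center_y_5 = 464, radius_5 = 68, px0_6 = 332, py0_6 = 284, px1_6 = 372, py1_6 = 364, center_x_7 = 200, center_y_7 = 44, radius_7 = 32, px0_8 = 348, py0_8 = 268, center_x_9 = 188, center_y_9 = 464, radius_9 = 56, px1_10 = 420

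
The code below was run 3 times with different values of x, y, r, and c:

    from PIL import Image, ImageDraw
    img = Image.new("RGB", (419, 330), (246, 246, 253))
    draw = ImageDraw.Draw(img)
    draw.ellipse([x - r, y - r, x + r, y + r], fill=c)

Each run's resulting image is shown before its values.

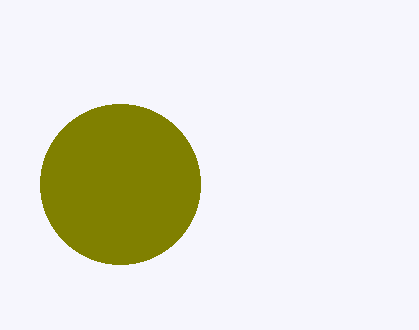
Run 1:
x = 120
y = 184
r = 80
c = 'olive'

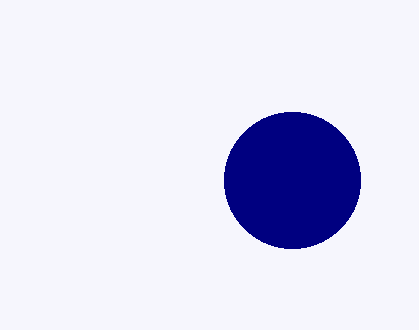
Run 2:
x = 292; y = 180; r = 68; c = 'navy'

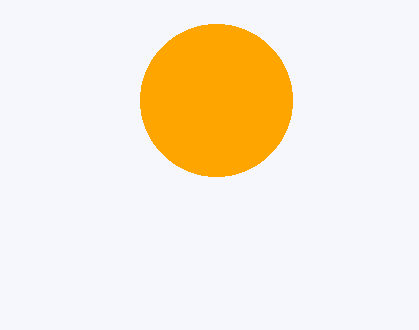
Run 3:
x = 216; y = 100; r = 76; c = 'orange'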